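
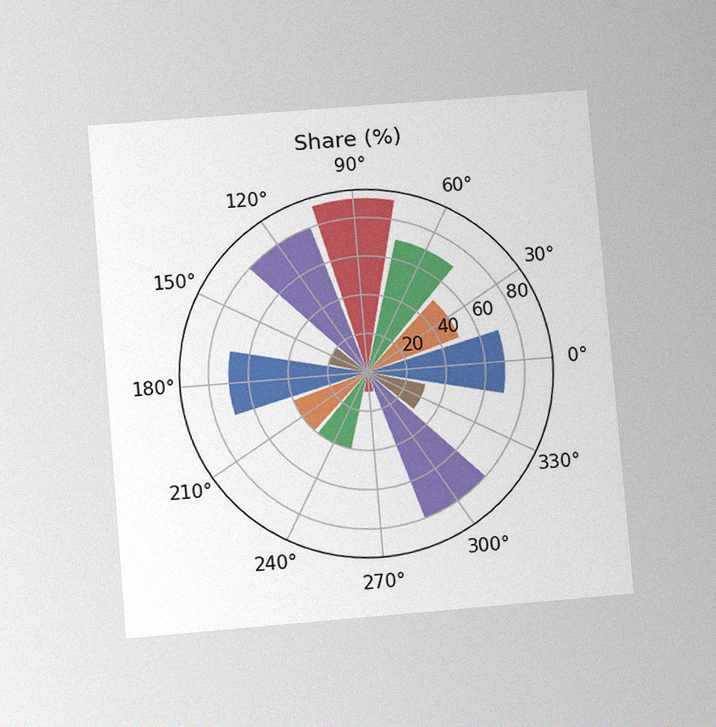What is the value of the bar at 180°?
The chart is tilted about 5° counter-clockwise and viewed at a slight angle, with some photo noise. The bar at 180° reaches 70% on the radial axis.

70%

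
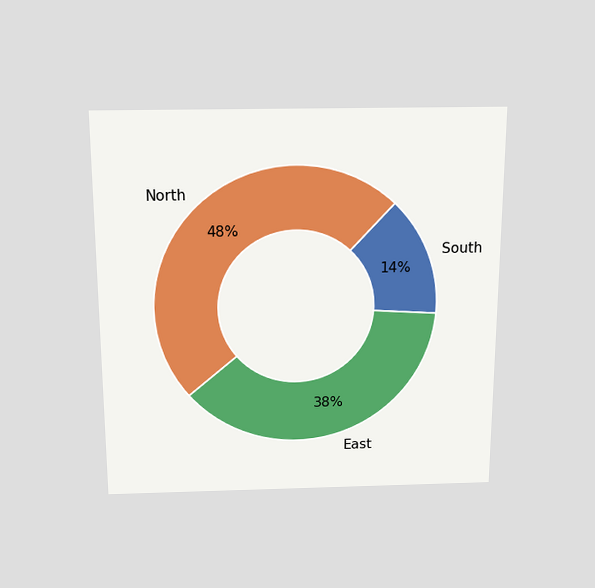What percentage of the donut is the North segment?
The chart is viewed slightly from above. The North segment takes up 48% of the ring.

48%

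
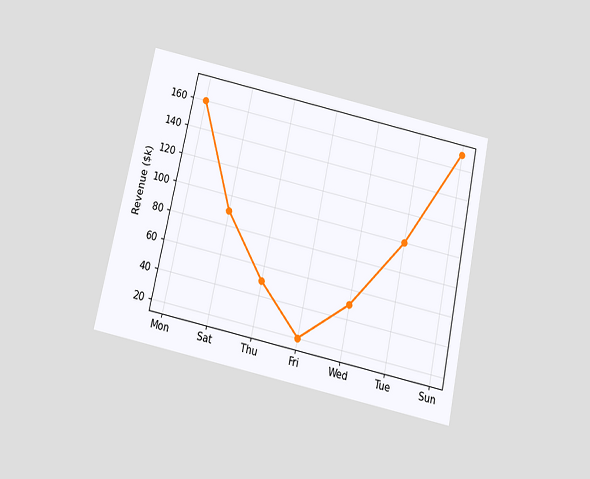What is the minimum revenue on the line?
The chart is tilted about 12° clockwise and viewed slightly from below. The lowest point is at Fri, and reading across to the y-axis gives $20k.

$20k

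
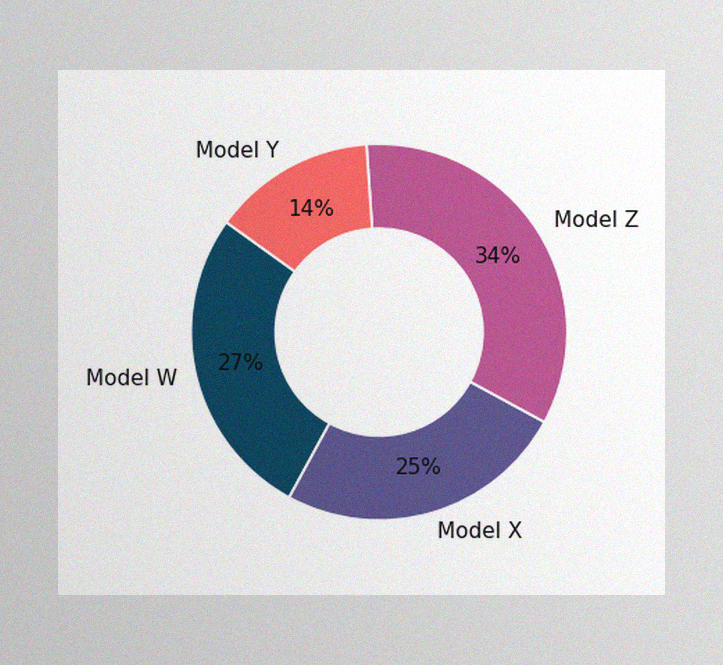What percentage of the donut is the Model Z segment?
The image has some photo noise and uneven lighting. The Model Z segment takes up 34% of the ring.

34%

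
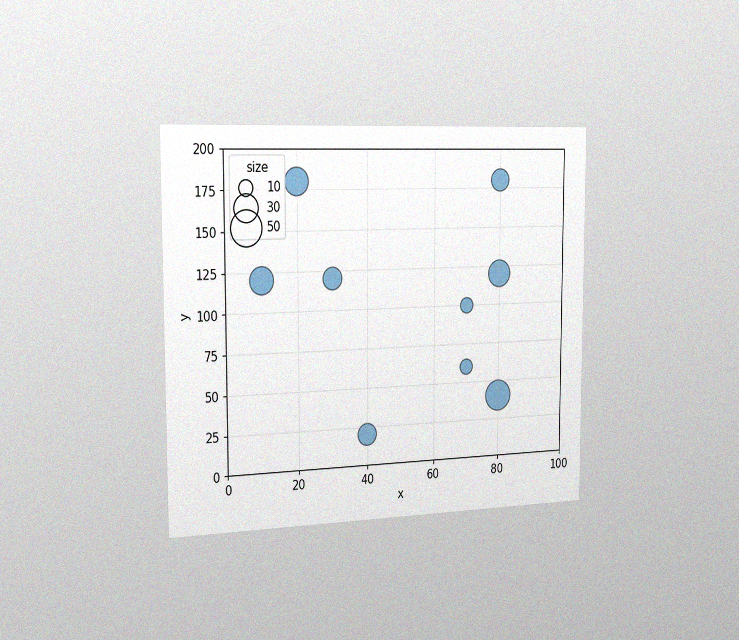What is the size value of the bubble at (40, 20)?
20

The chart is viewed slightly from the left, with some photo noise. Matching the bubble at (40, 20) against the size legend gives 20.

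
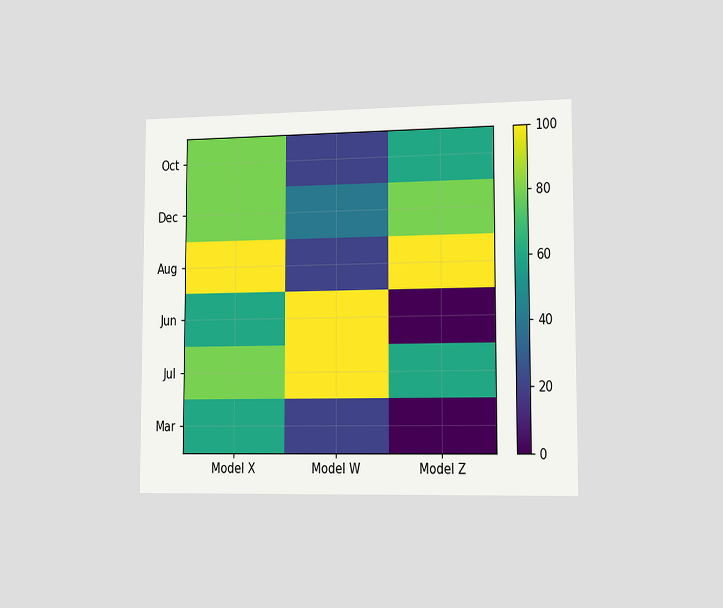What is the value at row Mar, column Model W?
The chart is viewed slightly from the right. Matching cell (Mar, Model W) against the colorbar gives 20.

20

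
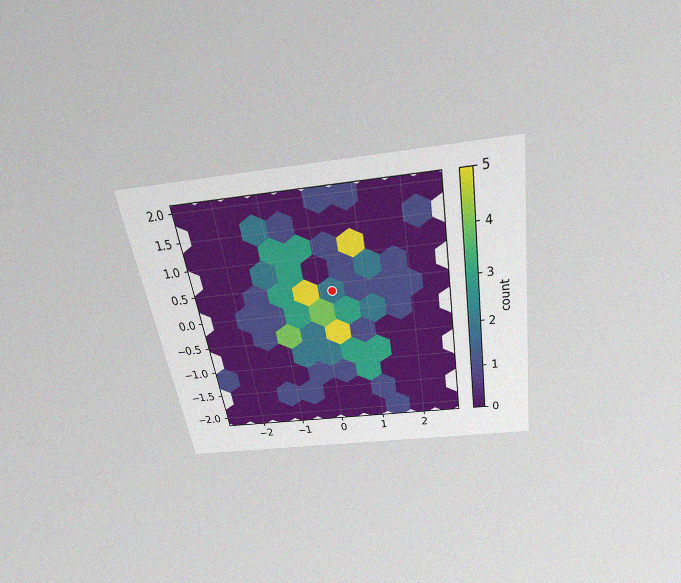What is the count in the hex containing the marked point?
The chart is tilted about 9° counter-clockwise and viewed slightly from above, with some photo noise. The marked hex reads 2 on the colorbar.

2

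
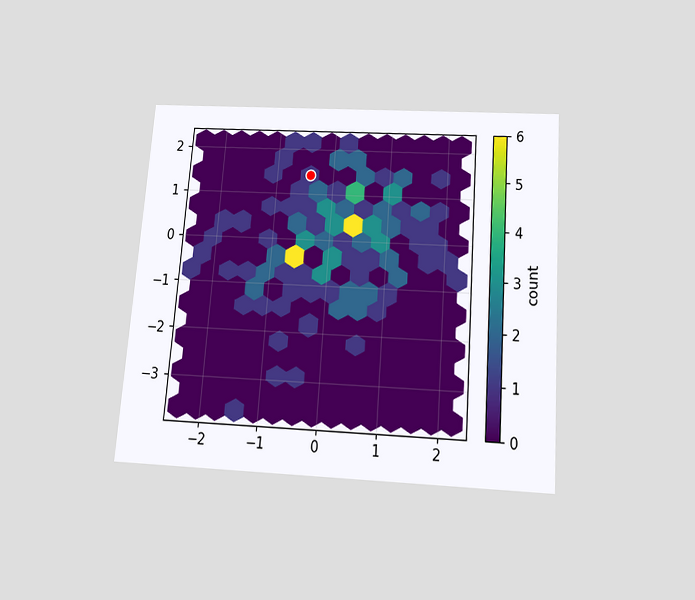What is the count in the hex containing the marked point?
1

The chart is tilted about 4° clockwise and viewed slightly from below. The marked hex reads 1 on the colorbar.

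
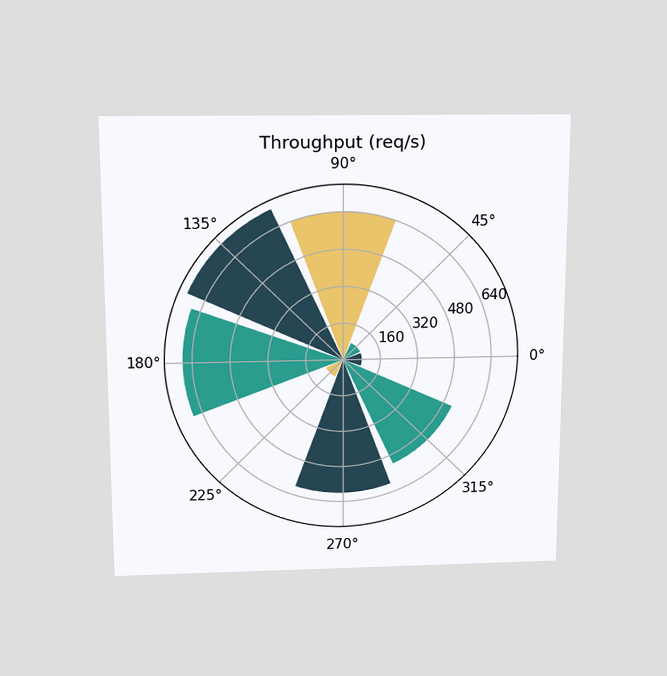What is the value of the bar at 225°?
80req/s

The chart is viewed slightly from above. The bar at 225° reaches 80req/s on the radial axis.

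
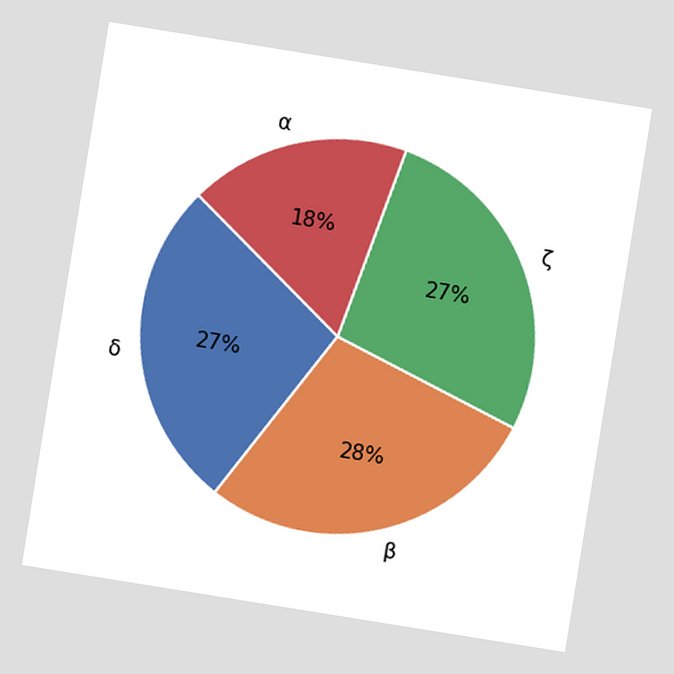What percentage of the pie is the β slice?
28%

The chart is tilted about 9° clockwise. The β slice takes up 28% of the pie.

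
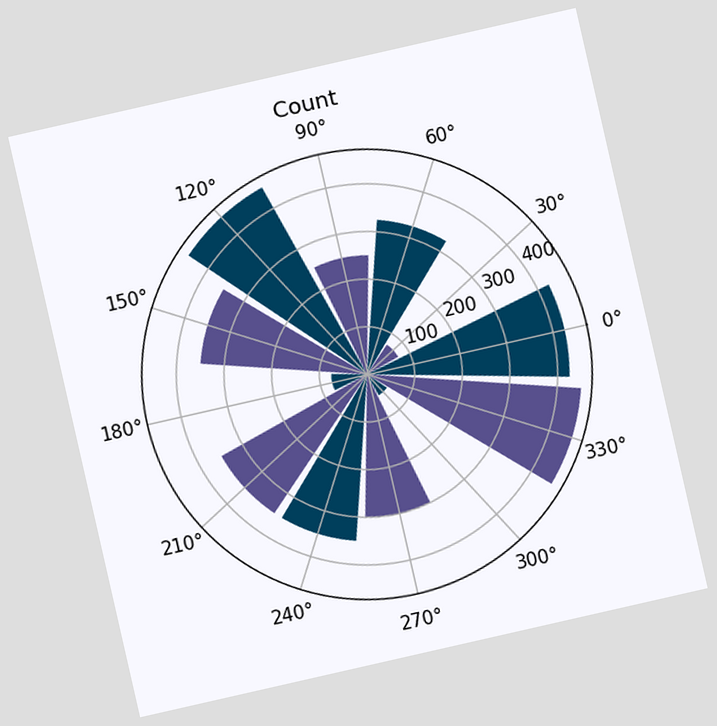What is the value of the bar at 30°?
The chart is tilted about 13° counter-clockwise. The bar at 30° reaches 75 on the radial axis.

75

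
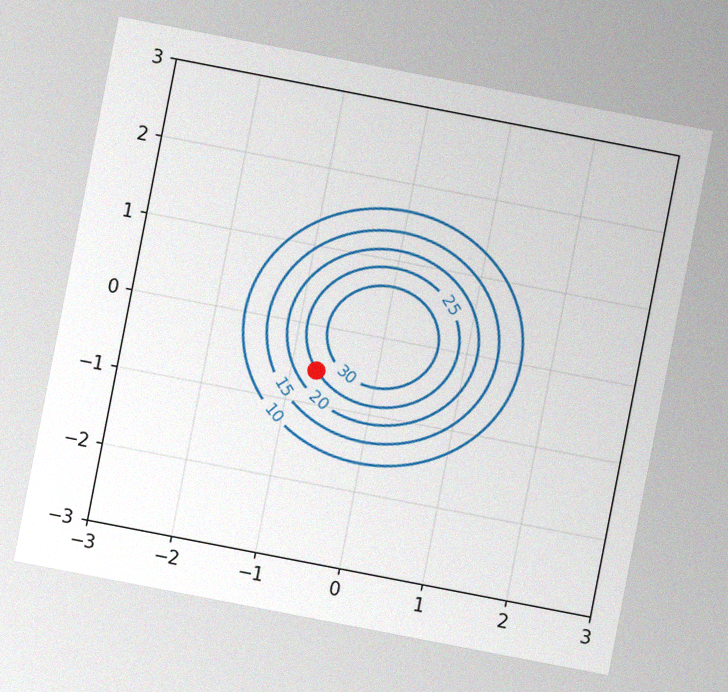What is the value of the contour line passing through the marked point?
25

The chart is tilted about 11° clockwise, with some photo noise. The marked point sits on the contour labelled 25.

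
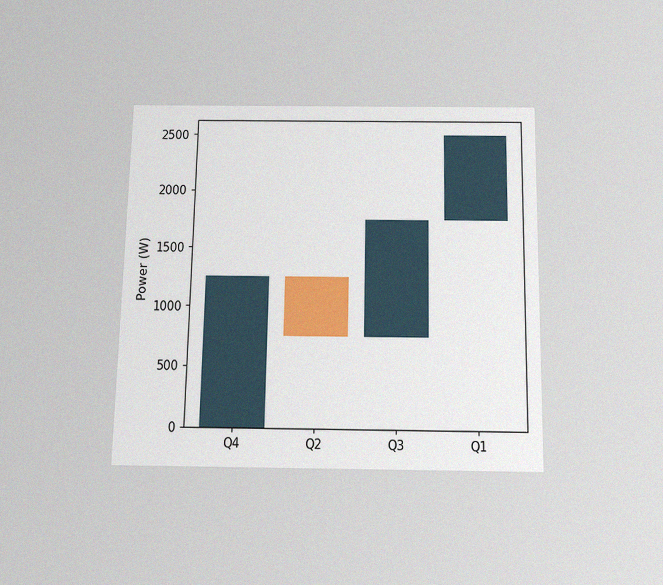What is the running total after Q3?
The chart is viewed slightly from below, with some photo noise. After Q3 the running total reaches 1750W.

1750W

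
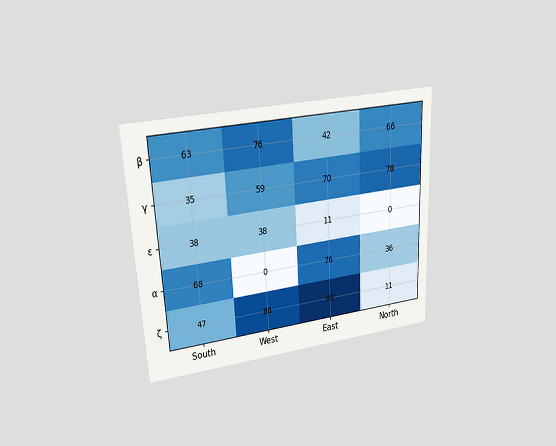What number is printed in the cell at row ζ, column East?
99

The chart is tilted about 3° counter-clockwise and viewed at a slight angle. The (ζ, East) cell reads 99.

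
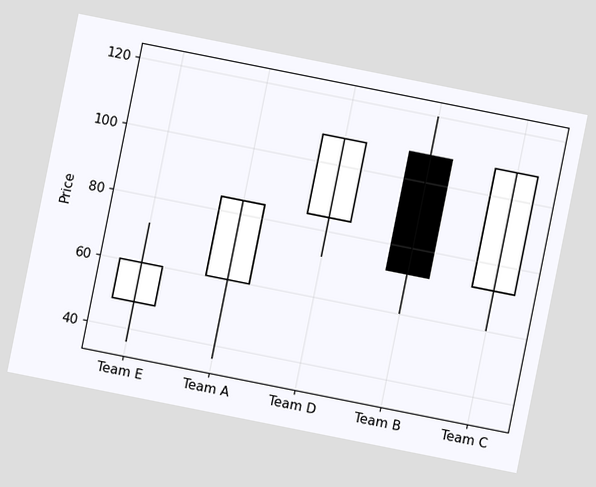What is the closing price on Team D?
The chart is tilted about 11° clockwise. The Team D candle closes at 108.

108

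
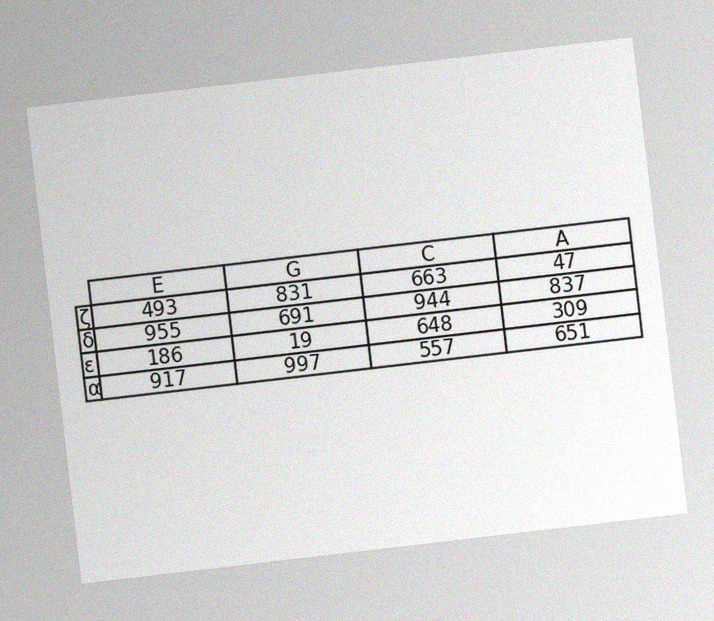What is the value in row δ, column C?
944

The chart is tilted about 7° counter-clockwise, with some photo noise. The (δ, C) cell reads 944.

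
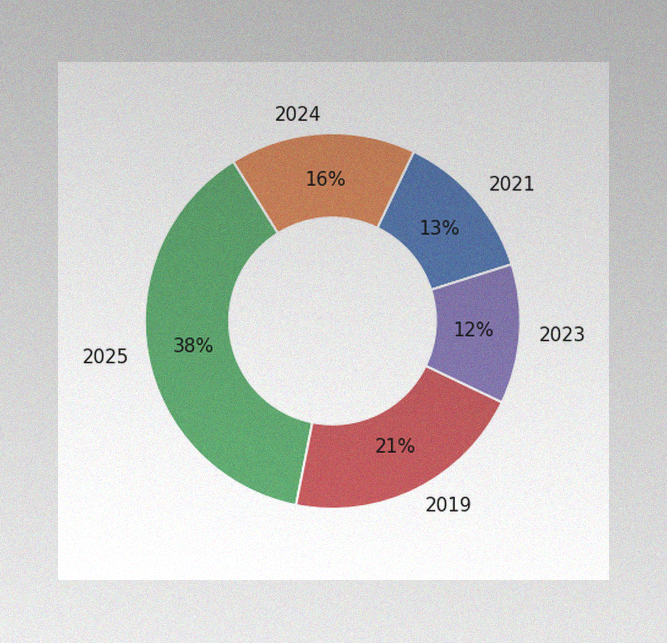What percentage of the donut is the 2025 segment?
38%

The image has some photo noise and uneven lighting. The 2025 segment takes up 38% of the ring.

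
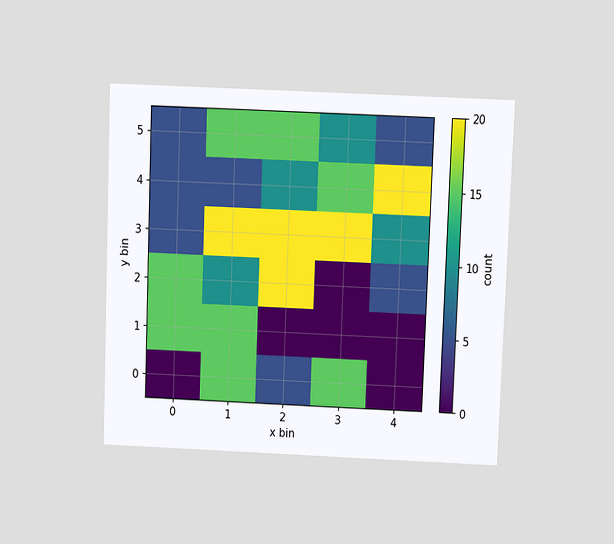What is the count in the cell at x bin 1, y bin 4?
5

The chart is tilted about 2° clockwise and viewed slightly from above. Matching the cell (1, 4) against the colorbar gives 5.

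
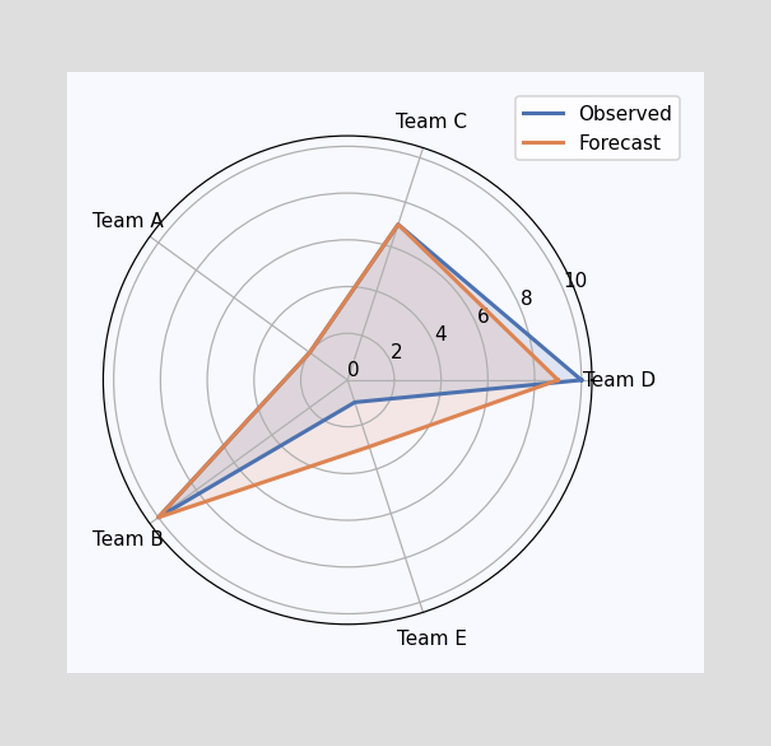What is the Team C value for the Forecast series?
7

On the Team C axis, Forecast reaches 7.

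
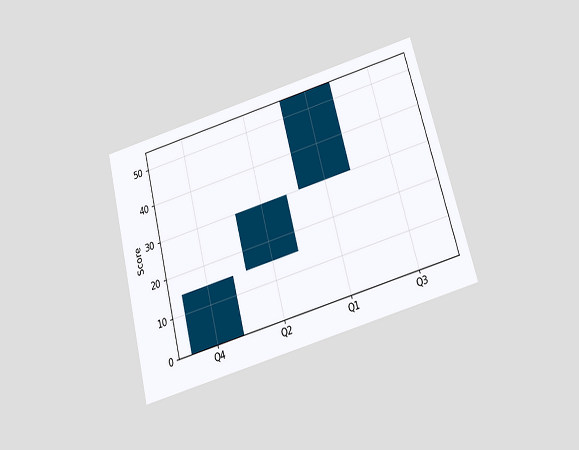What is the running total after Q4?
15

The chart is tilted about 15° counter-clockwise and viewed slightly from below. After Q4 the running total reaches 15.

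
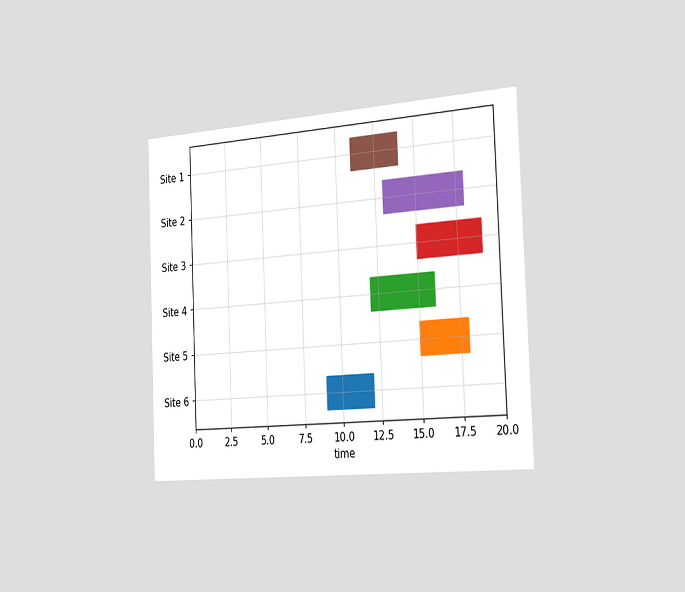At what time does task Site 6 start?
9

The chart is tilted about 2° counter-clockwise and viewed slightly from the right. The Site 6 bar begins at t=9.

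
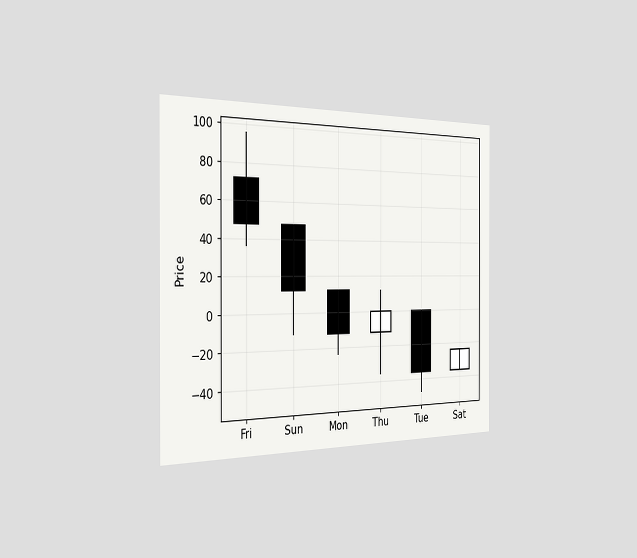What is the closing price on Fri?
The chart is viewed slightly from the left. The Fri candle closes at 48.

48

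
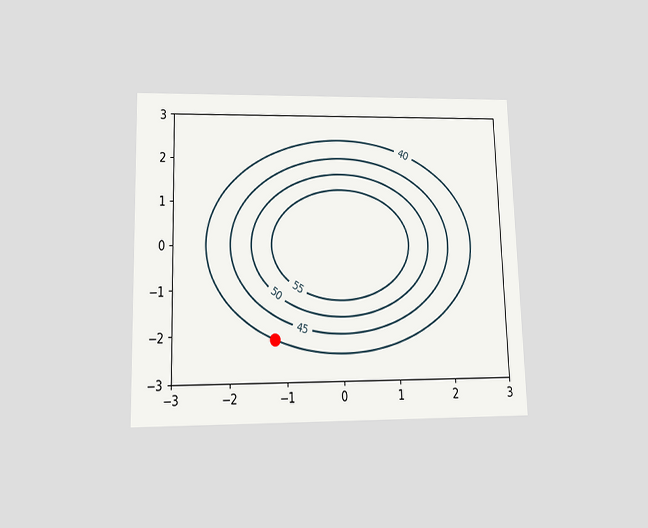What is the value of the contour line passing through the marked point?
The chart is viewed slightly from below. The marked point sits on the contour labelled 40.

40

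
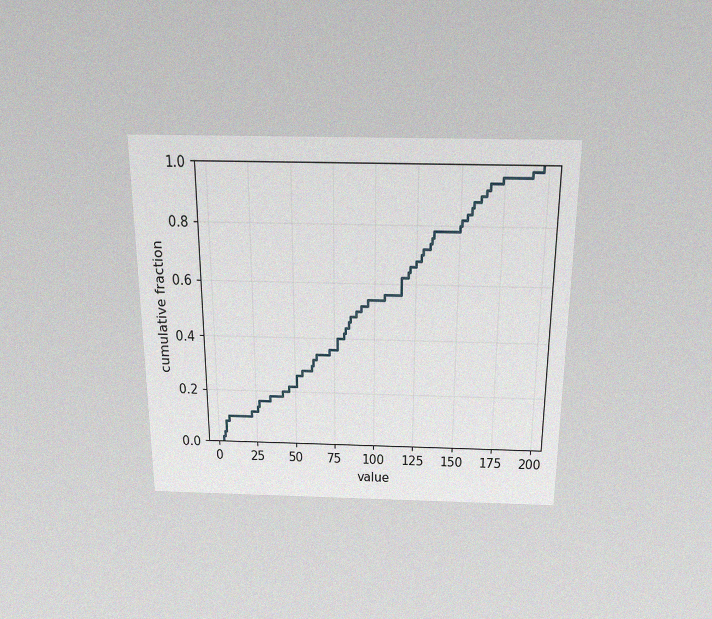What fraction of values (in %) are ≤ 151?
82%

The chart is viewed slightly from above, with some photo noise. At x=151 the ECDF step is at 82%.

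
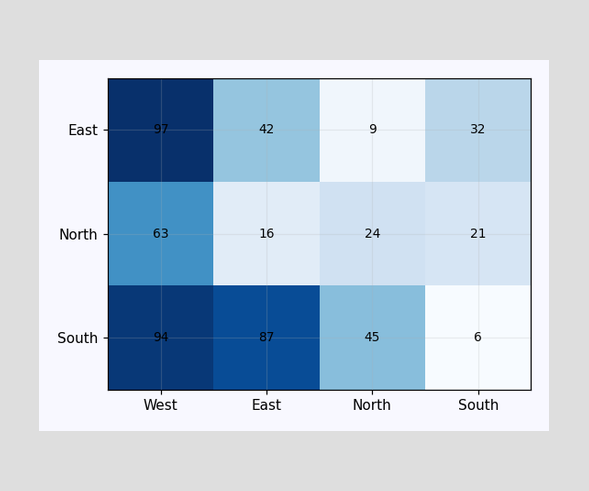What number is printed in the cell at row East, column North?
The (East, North) cell reads 9.

9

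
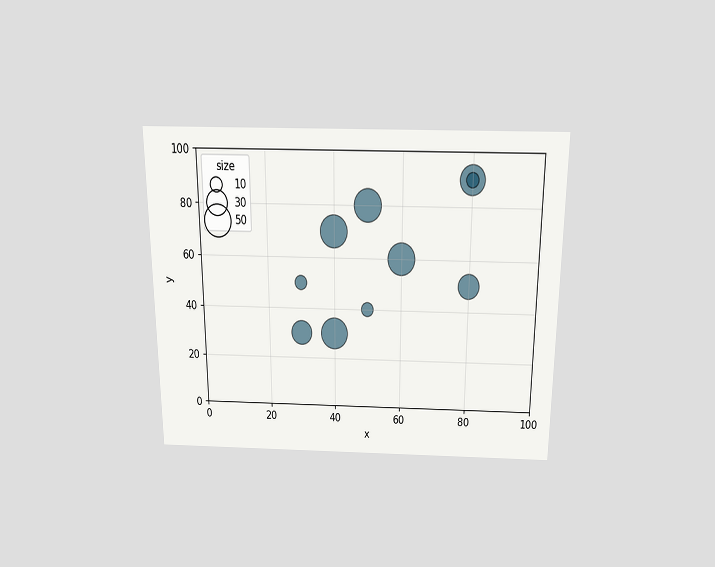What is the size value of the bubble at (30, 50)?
10

The chart is viewed slightly from above. Matching the bubble at (30, 50) against the size legend gives 10.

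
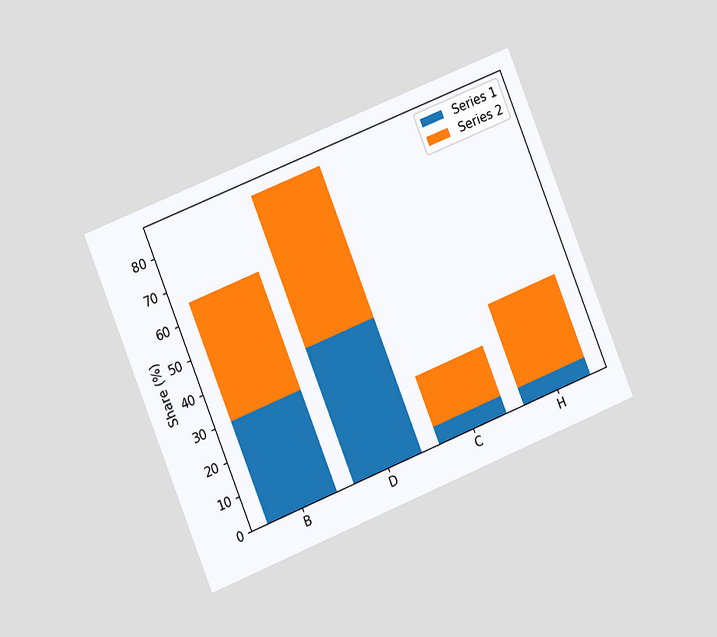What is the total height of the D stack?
85%

The chart is tilted about 22° counter-clockwise and viewed at a slight angle. The D stack's top reaches 85% on the y-axis.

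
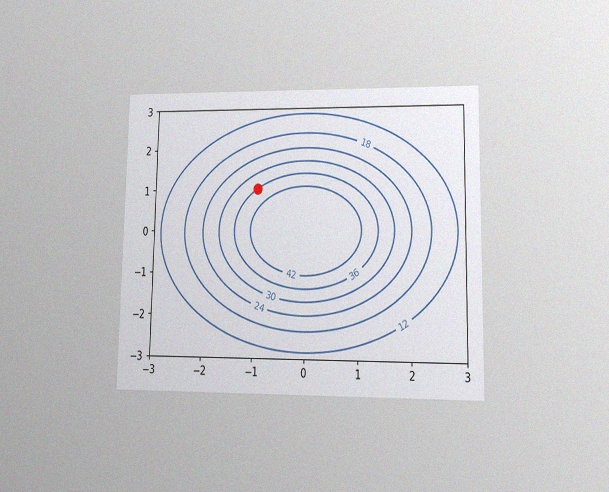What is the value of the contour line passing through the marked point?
36

The chart is viewed at a slight angle, with some photo noise. The marked point sits on the contour labelled 36.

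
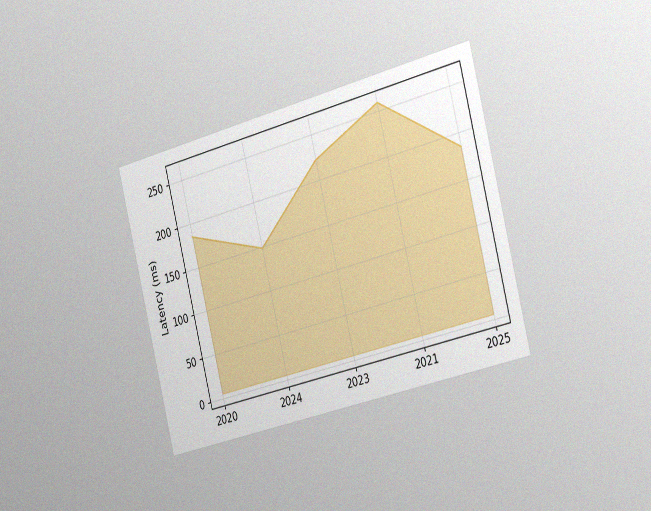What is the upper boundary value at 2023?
222ms

The chart is tilted about 14° counter-clockwise and viewed slightly from the right, with some photo noise. At 2023 the upper boundary is at 222ms.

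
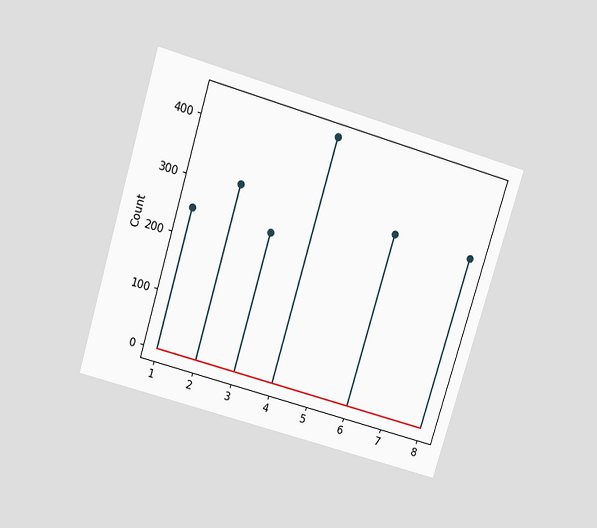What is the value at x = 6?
The chart is tilted about 17° clockwise and viewed slightly from above. The stem at x=6 reaches 310.

310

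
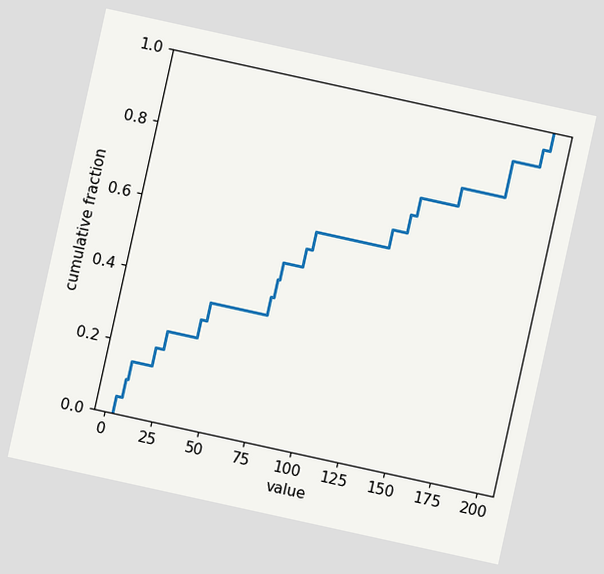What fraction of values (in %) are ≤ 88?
The chart is tilted about 12° clockwise. At x=88 the ECDF step is at 60%.

60%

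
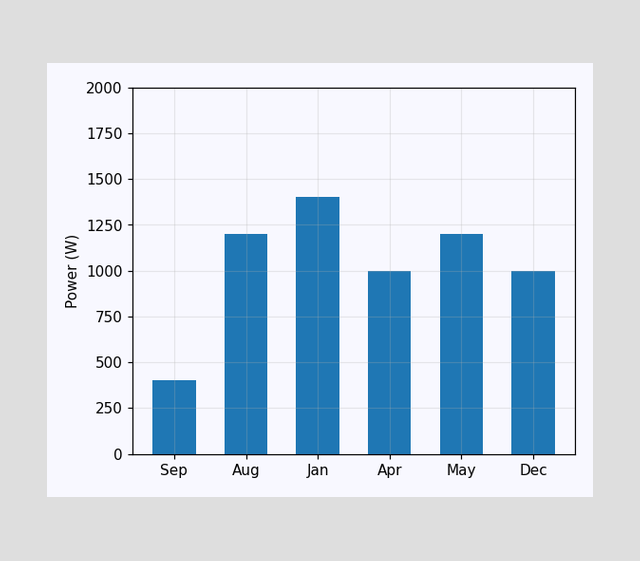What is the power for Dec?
1000W

Reading along the chart's y-axis, the Dec bar reaches 1000W.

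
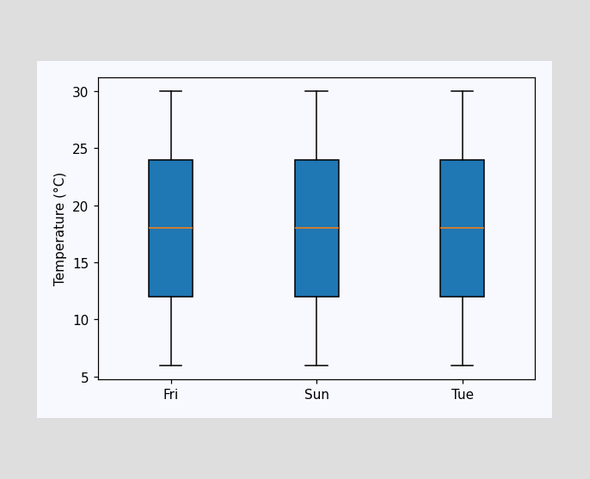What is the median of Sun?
18°C

The median line in the Sun box sits at 18°C.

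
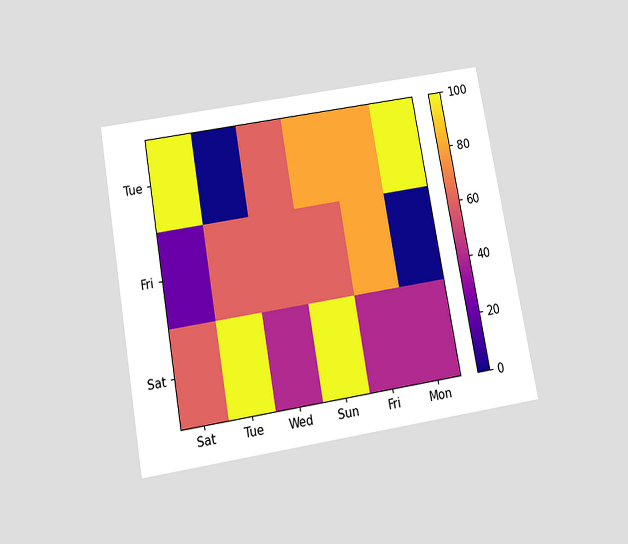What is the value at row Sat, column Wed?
40

The chart is tilted about 10° counter-clockwise and viewed slightly from below. Matching cell (Sat, Wed) against the colorbar gives 40.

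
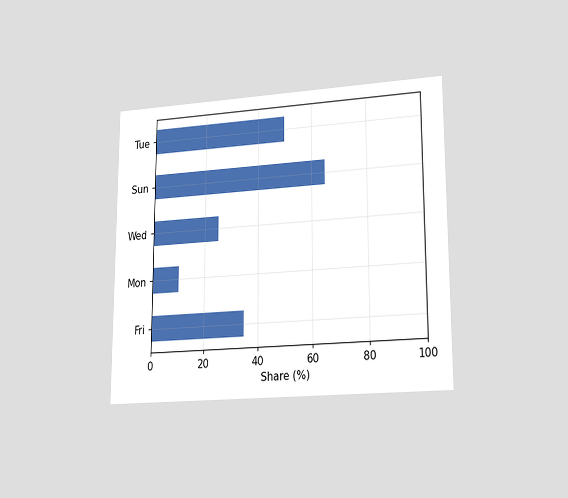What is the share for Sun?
65%

The chart is viewed at a slight angle. Reading along the chart's x-axis, the Sun bar reaches 65%.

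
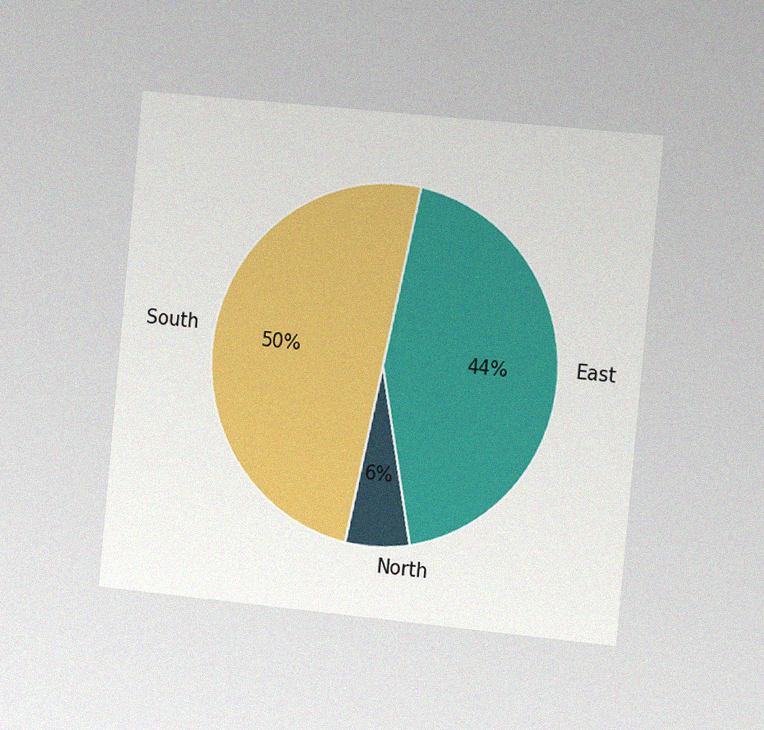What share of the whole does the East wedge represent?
44%

The chart is tilted about 5° clockwise and viewed slightly from the right, with some photo noise. The East slice takes up 44% of the pie.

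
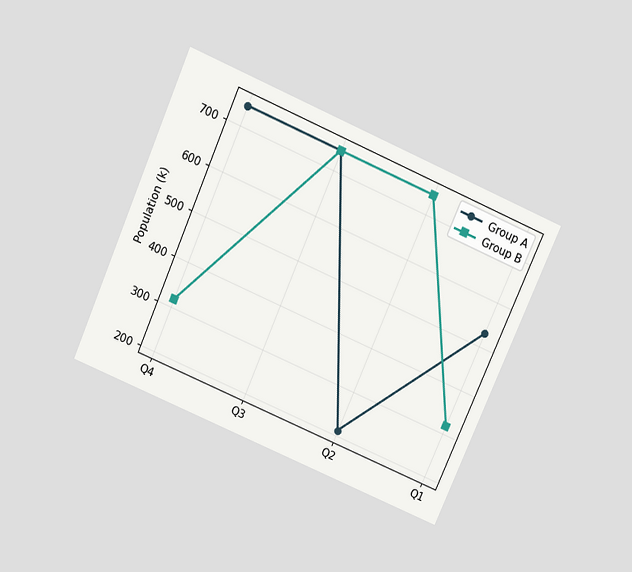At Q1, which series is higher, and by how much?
The chart is tilted about 23° clockwise and viewed slightly from above. At Q1, Group A sits above the other line by 212k.

Group A, by 212k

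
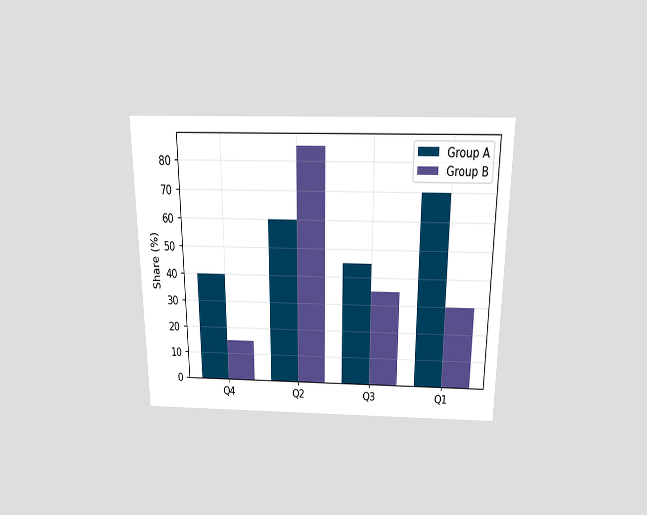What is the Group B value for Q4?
The chart is viewed slightly from above. The Group B bar at Q4 reaches 15% on the y-axis.

15%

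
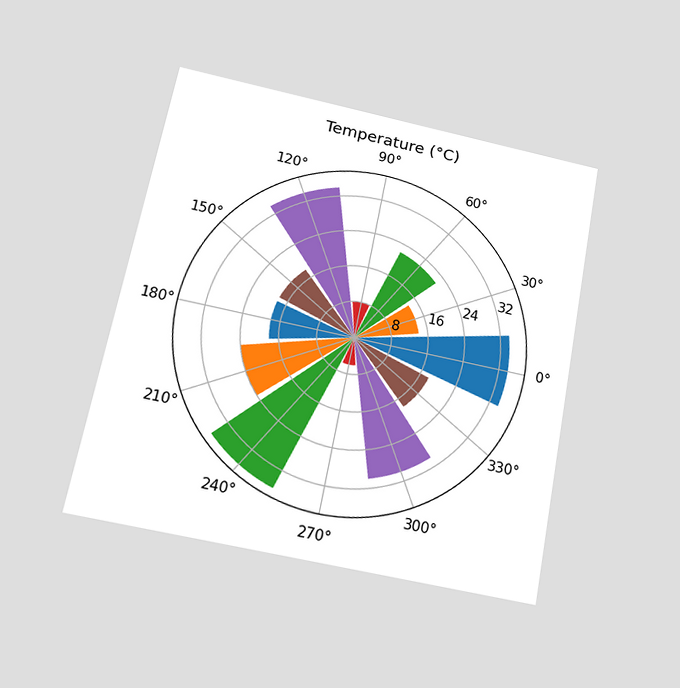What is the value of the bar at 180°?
18°C

The chart is tilted about 11° clockwise and viewed slightly from below. The bar at 180° reaches 18°C on the radial axis.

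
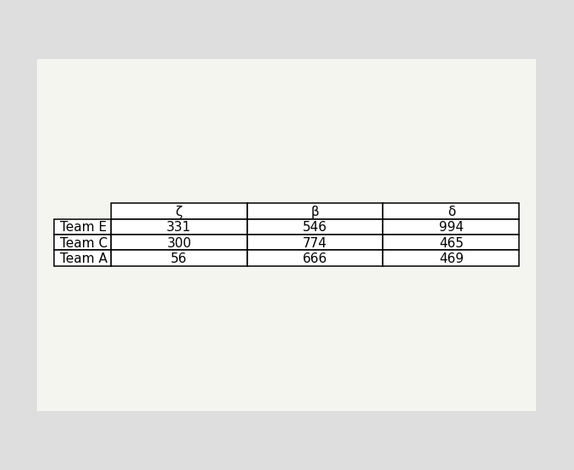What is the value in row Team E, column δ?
The (Team E, δ) cell reads 994.

994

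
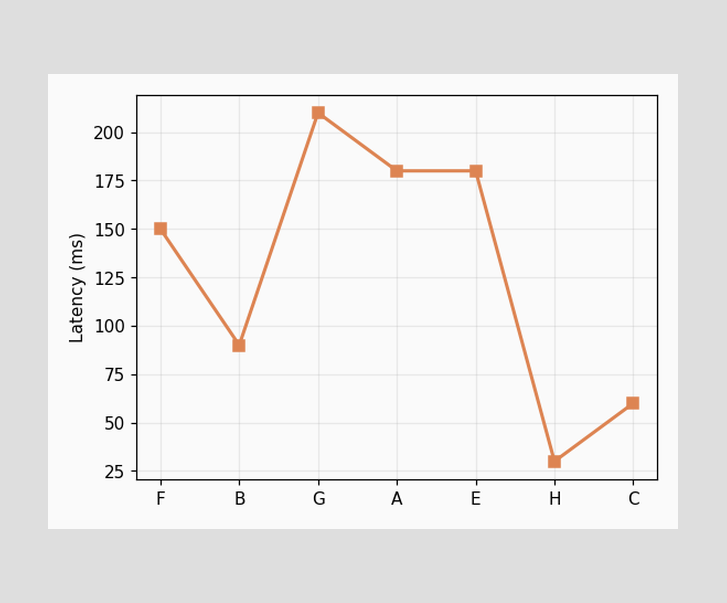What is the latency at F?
150ms

At F, the line is at 150ms.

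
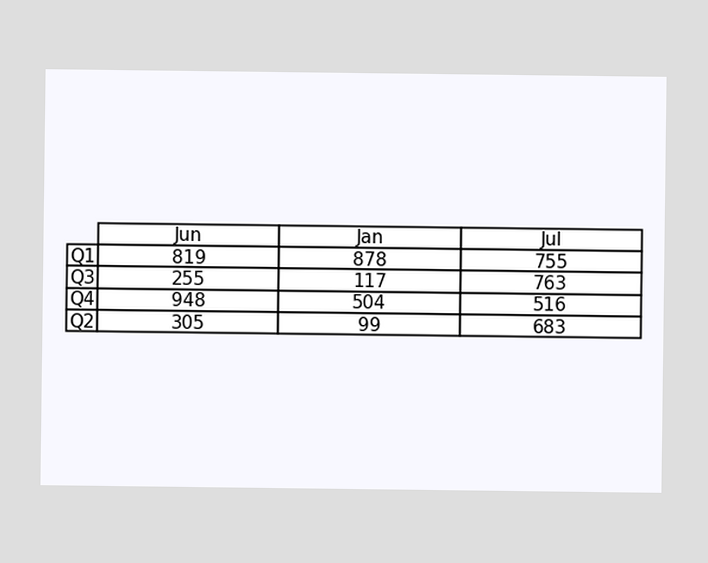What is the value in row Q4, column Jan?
504

The (Q4, Jan) cell reads 504.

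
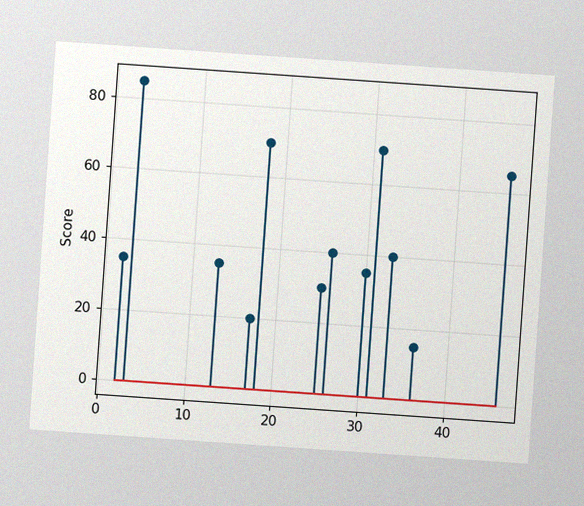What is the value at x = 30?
The chart is tilted about 4° clockwise, with some photo noise. The stem at x=30 reaches 35.

35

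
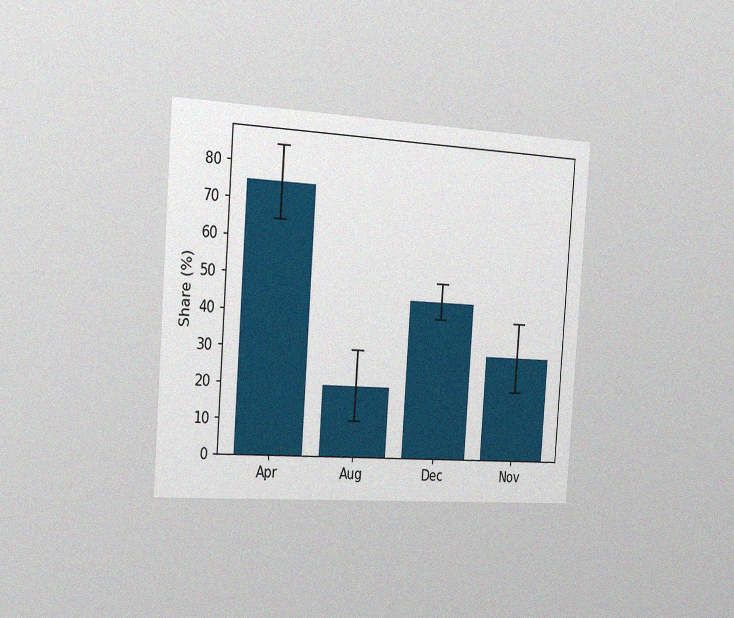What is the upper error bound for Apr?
85%

The chart is tilted about 4° clockwise and viewed slightly from the left, with some photo noise. The Apr bar's upper whisker reaches 85%.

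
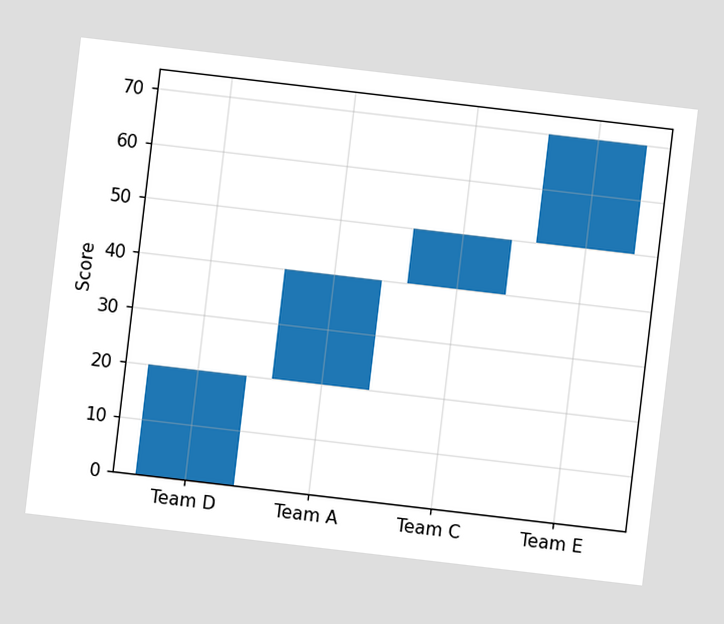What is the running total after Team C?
The chart is tilted about 7° clockwise. After Team C the running total reaches 50.

50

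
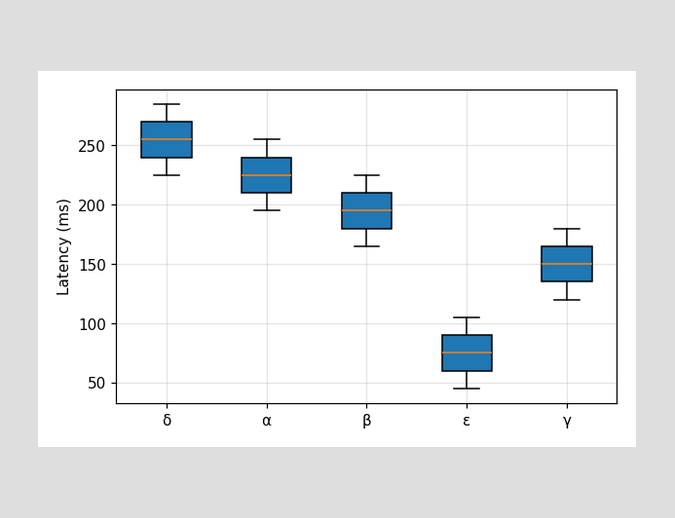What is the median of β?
The median line in the β box sits at 195ms.

195ms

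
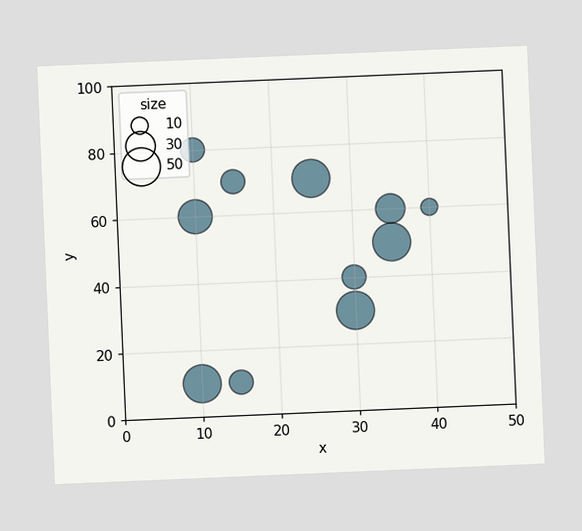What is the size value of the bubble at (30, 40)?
20

The chart is tilted about 2° counter-clockwise. Matching the bubble at (30, 40) against the size legend gives 20.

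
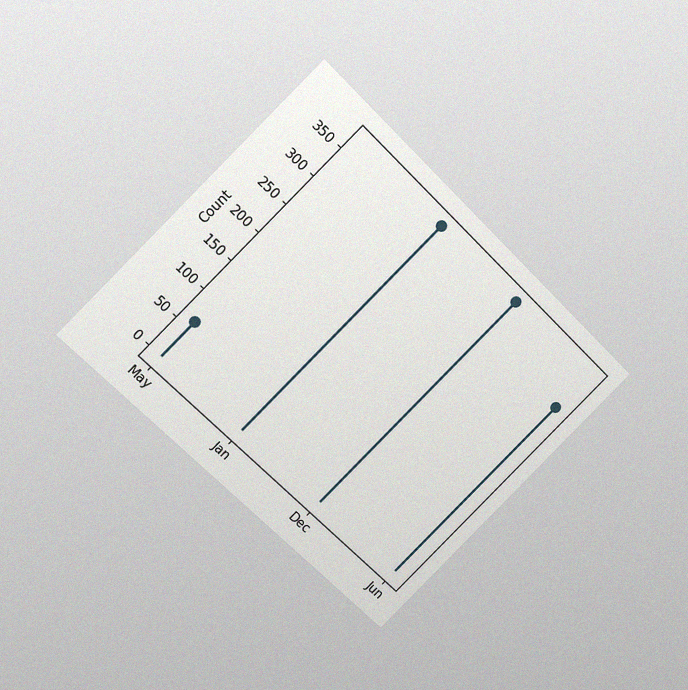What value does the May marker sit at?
The chart is tilted about 45° clockwise and viewed at a slight angle, with some photo noise. The May marker sits at 62.

62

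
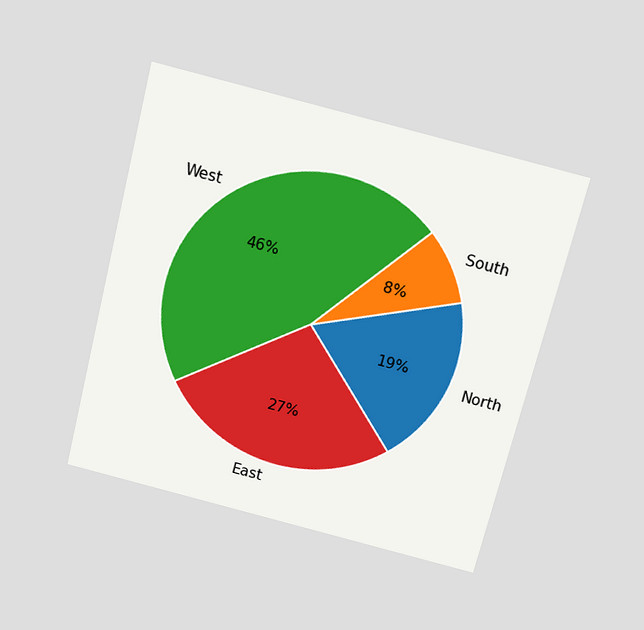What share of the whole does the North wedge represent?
19%

The chart is tilted about 14° clockwise and viewed slightly from above. The North slice takes up 19% of the pie.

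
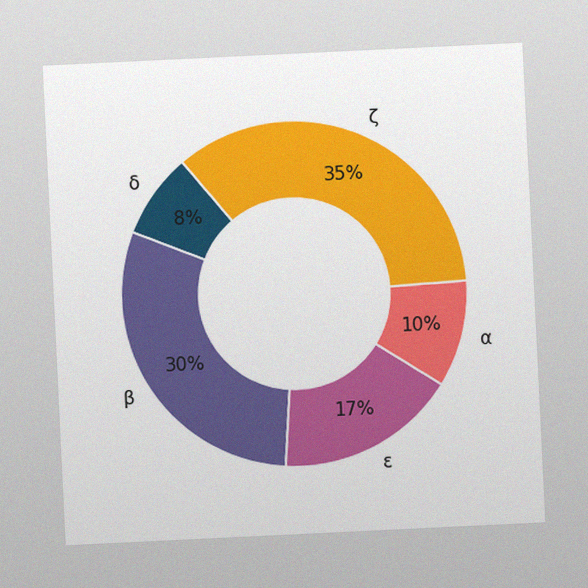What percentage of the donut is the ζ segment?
35%

The chart is tilted about 3° counter-clockwise, with some photo noise. The ζ segment takes up 35% of the ring.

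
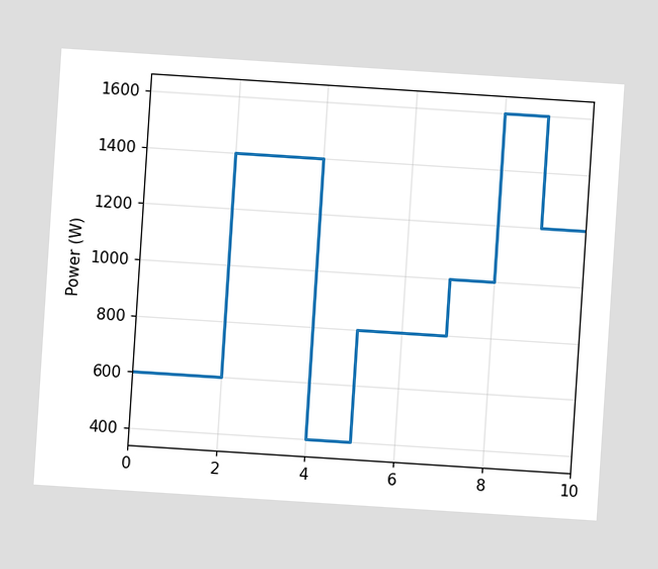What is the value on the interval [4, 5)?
400W

The chart is tilted about 4° clockwise. On [4, 5) the step sits at 400W.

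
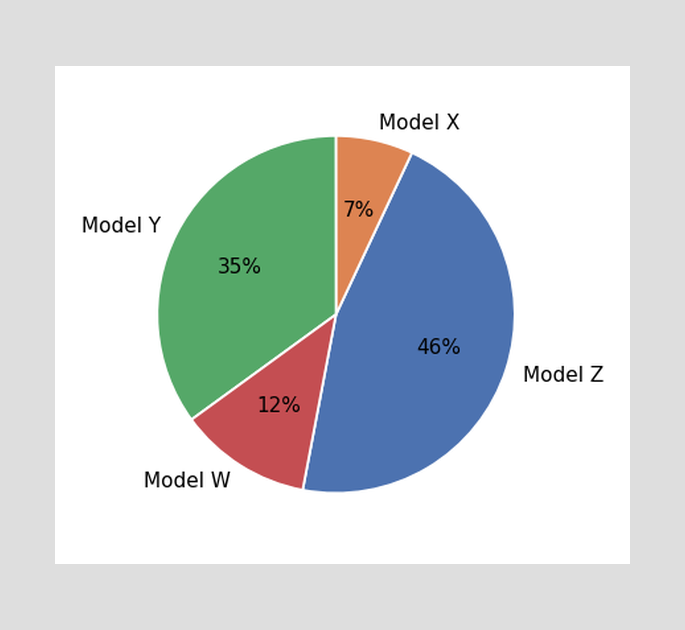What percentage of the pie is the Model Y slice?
The Model Y slice takes up 35% of the pie.

35%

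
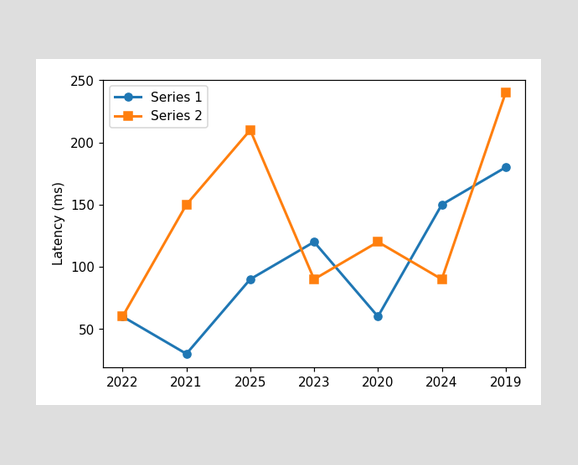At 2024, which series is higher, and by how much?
At 2024, Series 1 sits above the other line by 60ms.

Series 1, by 60ms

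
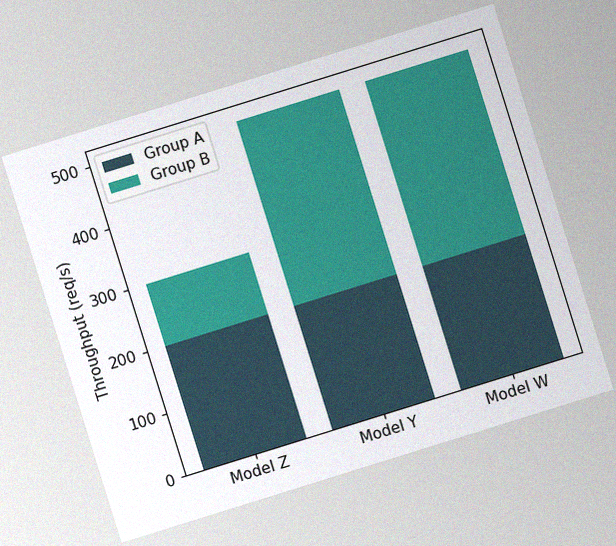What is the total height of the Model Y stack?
500req/s

The chart is tilted about 17° counter-clockwise, with some photo noise. The Model Y stack's top reaches 500req/s on the y-axis.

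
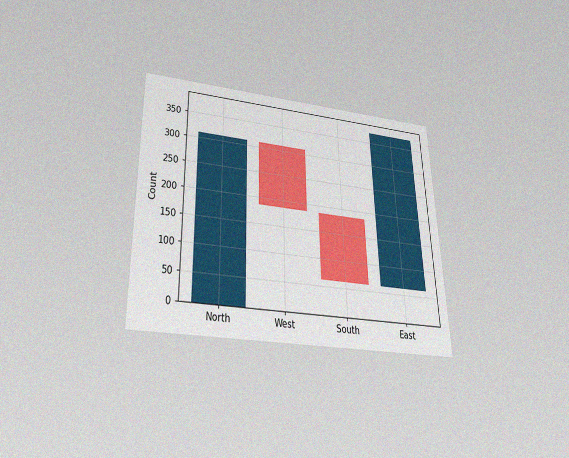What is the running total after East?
The chart is viewed slightly from below, with some photo noise. After East the running total reaches 372.

372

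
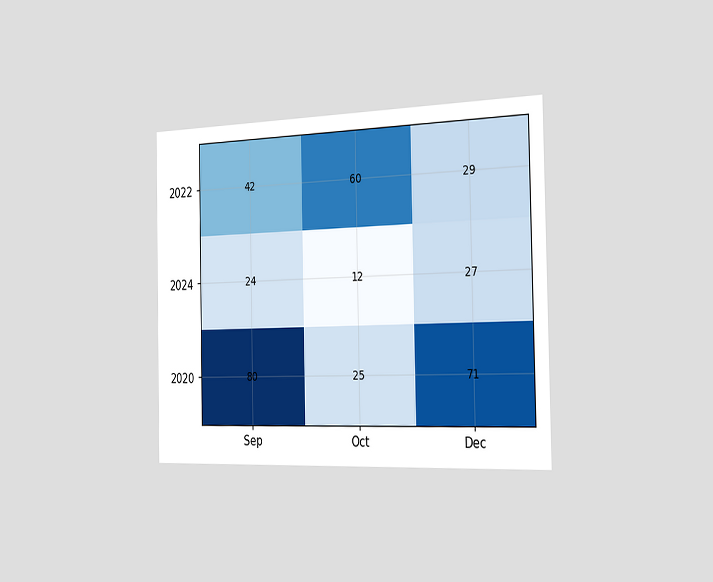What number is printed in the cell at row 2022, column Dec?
The chart is viewed slightly from the right. The (2022, Dec) cell reads 29.

29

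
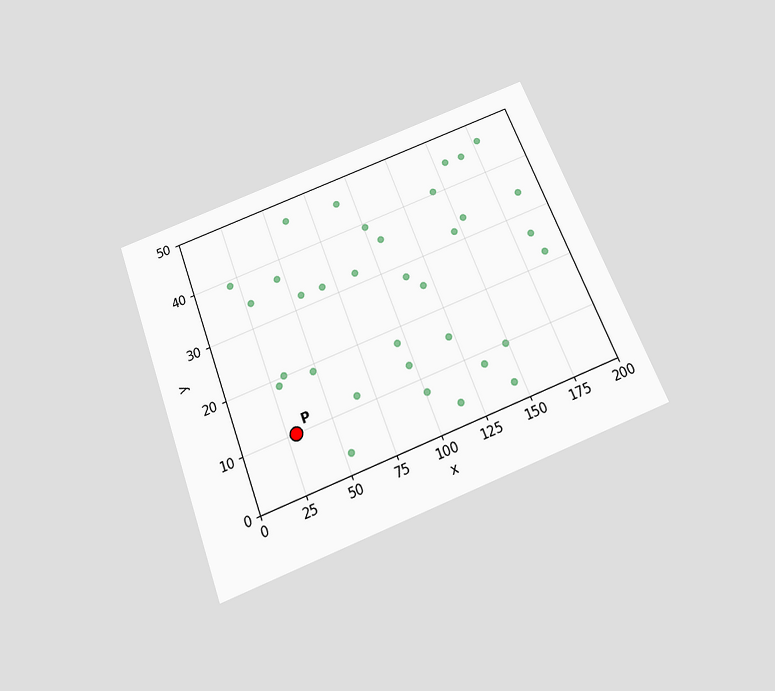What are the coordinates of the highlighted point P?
(30, 10)

The chart is tilted about 21° counter-clockwise and viewed slightly from below. Following the gridlines from P to each axis, P sits at (30, 10).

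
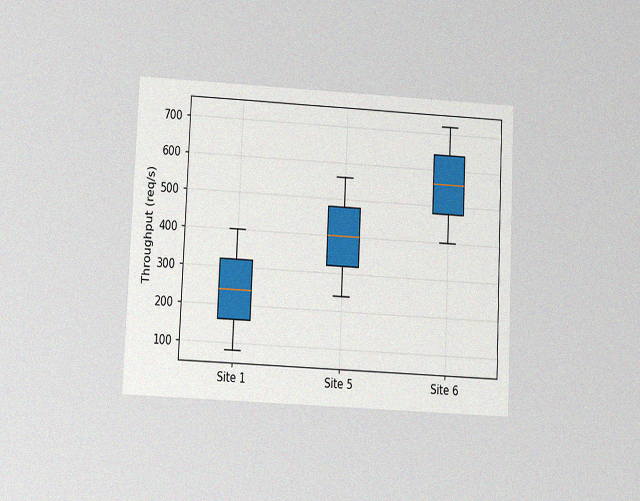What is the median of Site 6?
The chart is tilted about 3° clockwise and viewed at a slight angle, with some photo noise. The median line in the Site 6 box sits at 560req/s.

560req/s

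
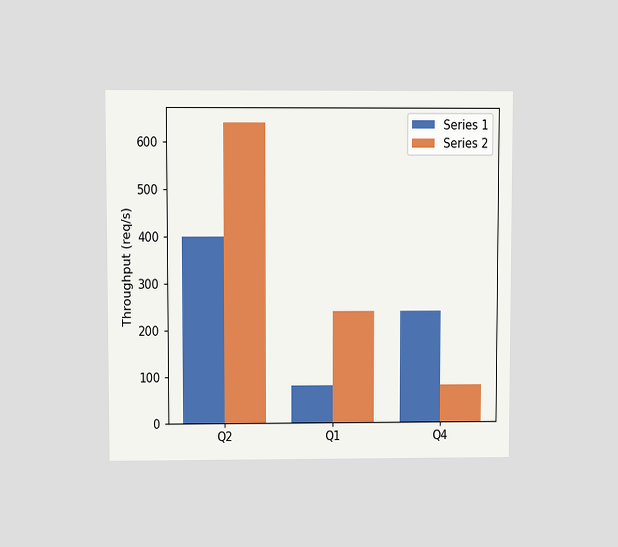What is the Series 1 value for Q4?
240req/s

The chart is viewed at a slight angle. The Series 1 bar at Q4 reaches 240req/s on the y-axis.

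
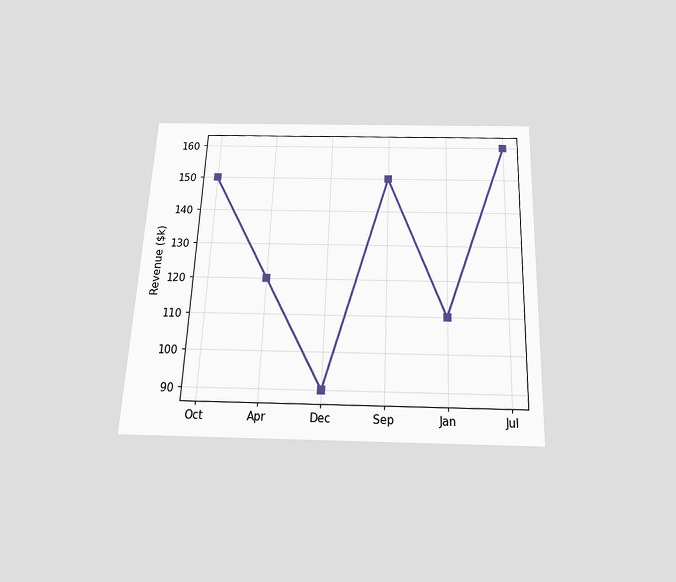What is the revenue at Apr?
$120k

The chart is tilted about 2° clockwise and viewed slightly from below. At Apr, the line is at $120k.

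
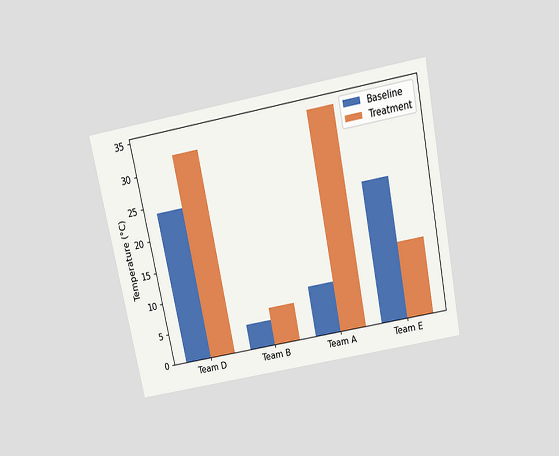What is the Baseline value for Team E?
22°C

The chart is tilted about 11° counter-clockwise and viewed slightly from above. The Baseline bar at Team E reaches 22°C on the y-axis.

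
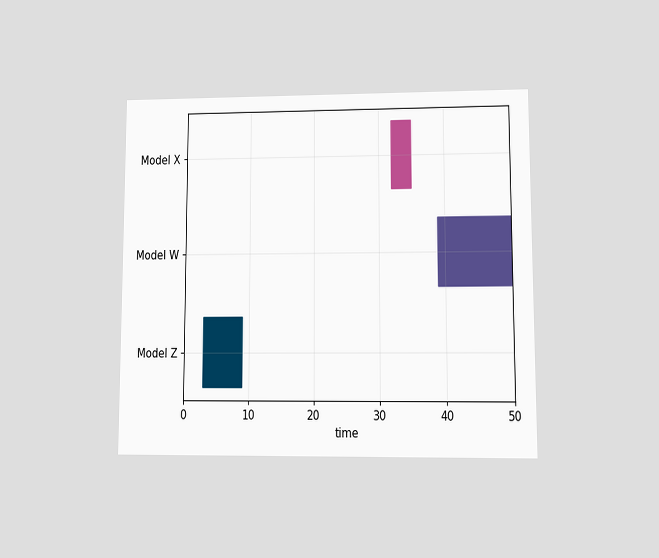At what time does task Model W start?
39

The chart is viewed at a slight angle. The Model W bar begins at t=39.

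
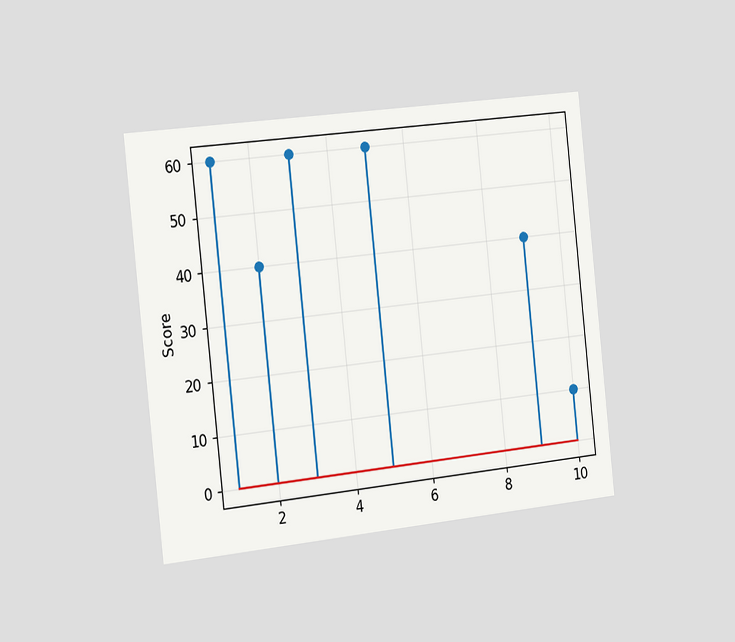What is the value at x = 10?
10

The chart is tilted about 6° counter-clockwise and viewed slightly from the left. The stem at x=10 reaches 10.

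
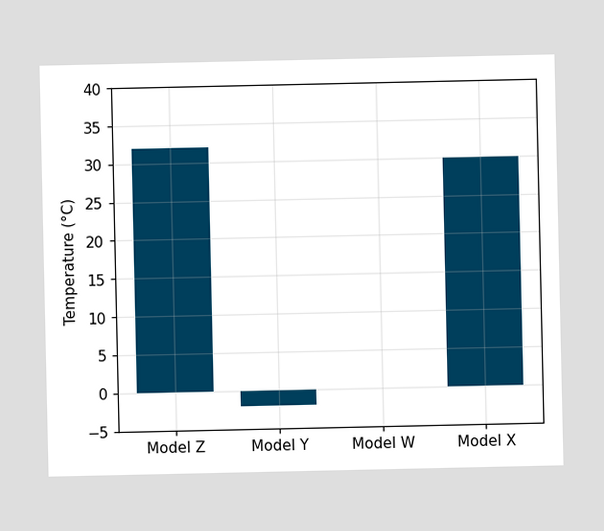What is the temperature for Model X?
Reading along the chart's y-axis, the Model X bar reaches 30°C.

30°C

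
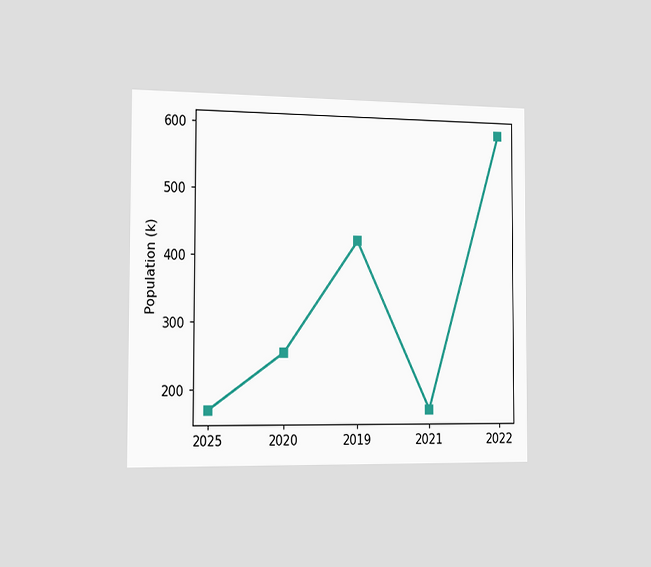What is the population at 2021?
170k

The chart is viewed slightly from the left. At 2021, the line is at 170k.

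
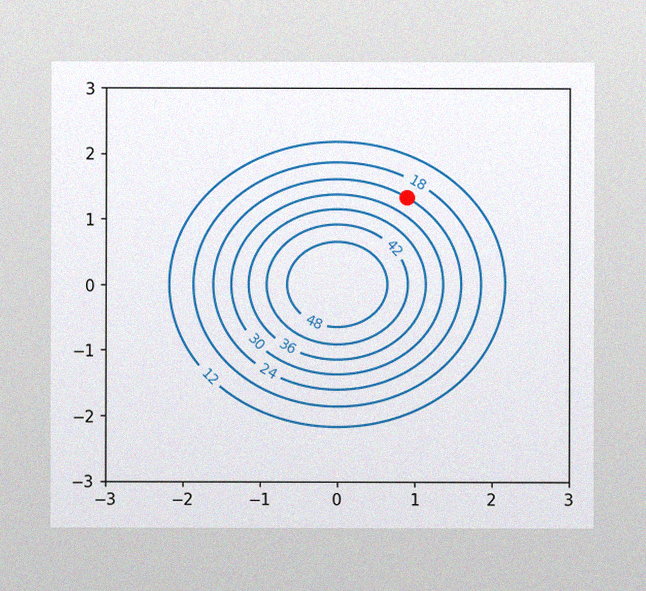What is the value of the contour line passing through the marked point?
The image has some photo noise and uneven lighting. The marked point sits on the contour labelled 24.

24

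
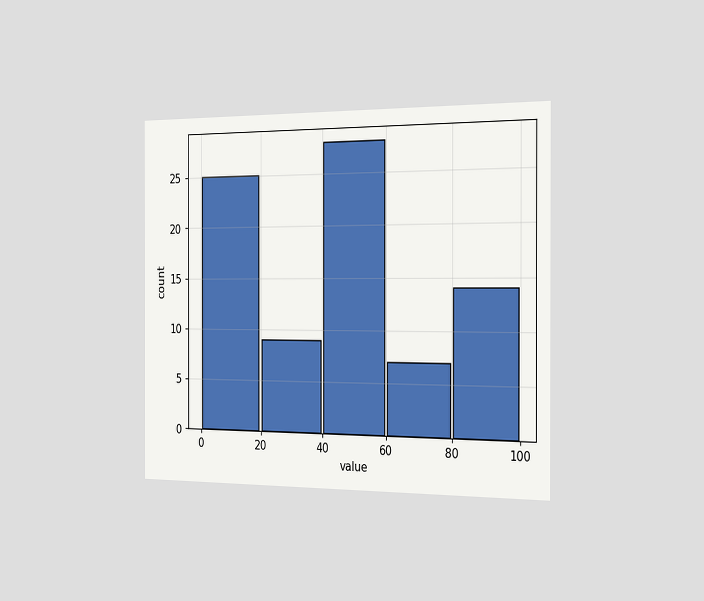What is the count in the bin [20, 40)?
9

The chart is viewed slightly from the right. The [20, 40) bin has height 9.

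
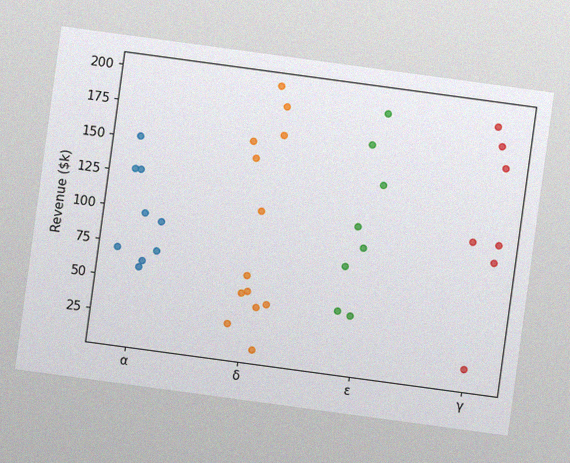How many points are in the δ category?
13

The chart is tilted about 8° clockwise, with some photo noise. Counting the markers in the δ column gives 13.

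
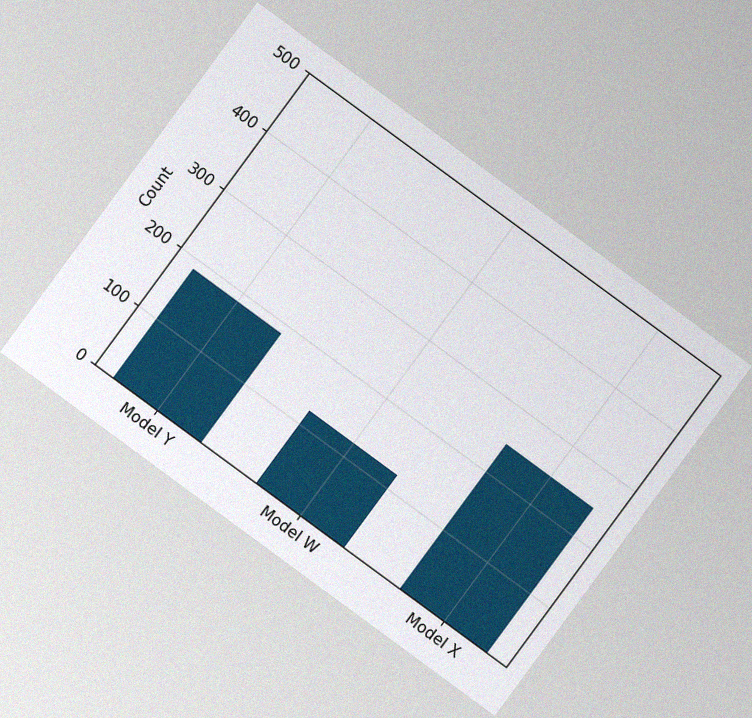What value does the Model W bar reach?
The chart is tilted about 36° clockwise, with some photo noise. Reading along the chart's y-axis, the Model W bar reaches 124.

124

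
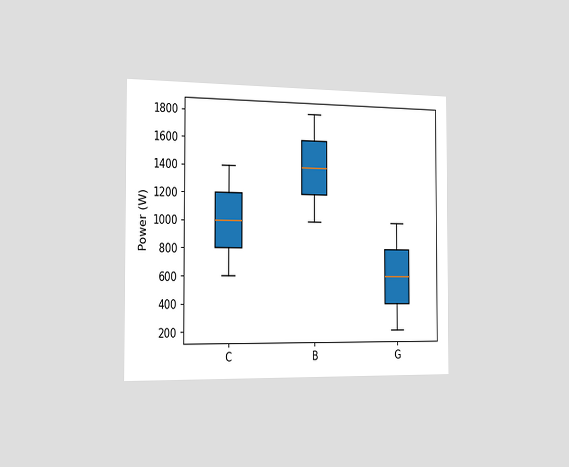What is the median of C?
1000W

The chart is viewed slightly from the left. The median line in the C box sits at 1000W.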